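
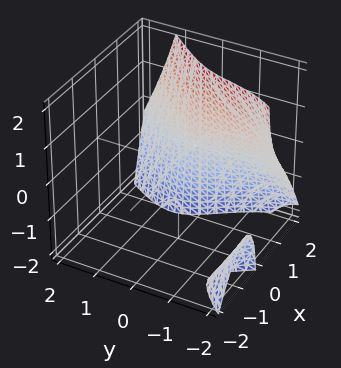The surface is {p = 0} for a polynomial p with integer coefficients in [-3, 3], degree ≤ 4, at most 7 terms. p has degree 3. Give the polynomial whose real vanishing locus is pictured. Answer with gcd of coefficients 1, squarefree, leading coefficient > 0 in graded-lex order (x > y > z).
The picture has 2 separate pieces.
Degree: the shape is more complex than any degree-2 surface, so deg p = 3.
Against the integer gridlines: it misses every integer gridline on the z-axis; the surface avoids every integer y-axis point in the box.
Fitting integer coefficients to these (and the overall shape) gives p.

2*x^3 - 2*x*y*z - y^3 - 2*y^2 - 3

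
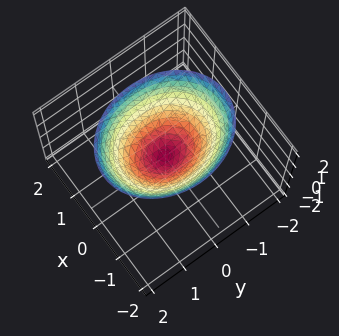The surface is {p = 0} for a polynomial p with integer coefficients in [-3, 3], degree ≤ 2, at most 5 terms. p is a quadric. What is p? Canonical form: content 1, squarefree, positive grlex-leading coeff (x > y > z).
First, the degree is 2 — a paraboloid; a quadric.
Next, symmetries: the y ↦ −y reflection is a symmetry, so y appears only in even powers; the x ↦ −x reflection is a symmetry, so x appears only in even powers.
Then, observable constraints: one x-axis crossing is at x = 0; it crosses the z-axis at the gridline z = 0; it crosses the y-axis at the gridline y = 0.
Finally, these observations pin down the coefficients.

3*x^2 + 2*y^2 - 3*z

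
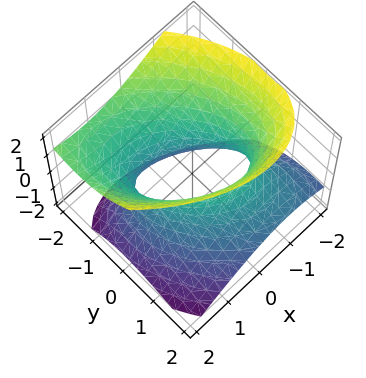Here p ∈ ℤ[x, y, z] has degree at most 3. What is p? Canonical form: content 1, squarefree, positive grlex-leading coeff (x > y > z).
1. The degree is 2 — a generic line meets the surface in up to 2 points.
2. Observable constraints: it misses every integer gridline on the z-axis; among the integer gridlines, it crosses the y-axis at y ∈ {-1, 1}.
3. Matching integer coefficients to the picture gives p. Check: (1, 0, 0) on the x-axis lies on the surface, and p(1, 0, 0) = 0. ✓

x^2 + x*y + y^2 + y*z - z^2 - 1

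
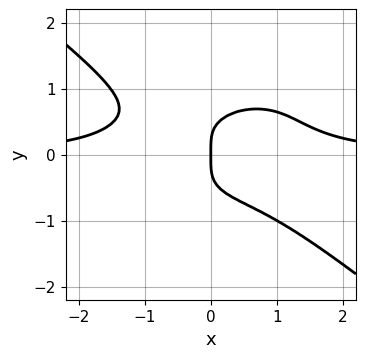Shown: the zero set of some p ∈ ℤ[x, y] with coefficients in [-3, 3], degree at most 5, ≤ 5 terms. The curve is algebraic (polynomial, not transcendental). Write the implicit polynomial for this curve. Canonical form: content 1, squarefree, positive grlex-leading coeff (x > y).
x^3*y + 2*y^4 - x

First, the degree is 4 — no degree-3 curve has this shape.
Next, from the axis intercepts and sections: it crosses the x-axis at the gridline x = 0; it meets the y-axis at y = 0 (among the integer gridlines).
Finally, these observations pin down the coefficients.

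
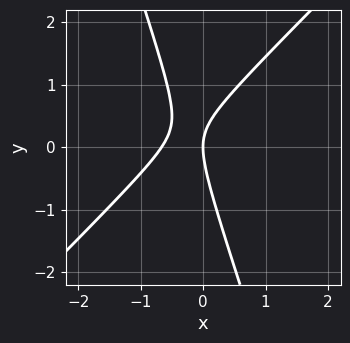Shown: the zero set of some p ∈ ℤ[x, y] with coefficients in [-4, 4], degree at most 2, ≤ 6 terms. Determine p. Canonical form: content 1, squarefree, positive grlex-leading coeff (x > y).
(a) deg p = 2. A generic line meets the curve in up to 2 points.
(b) Checking where it meets the axes: one y-axis crossing is at y = 0; it crosses the x-axis at the gridline x = 0.
(c) Assembling these constraints gives the stated polynomial.

3*x^2 - 2*x*y - y^2 + 2*x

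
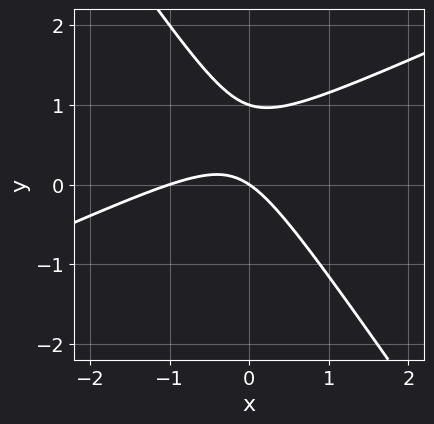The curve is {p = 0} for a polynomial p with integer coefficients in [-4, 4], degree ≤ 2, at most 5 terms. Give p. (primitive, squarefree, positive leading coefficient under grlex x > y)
2*x^2 - 3*x*y - 3*y^2 + 2*x + 3*y

The degree is 2 — no degree-1 curve has this shape.
Reading off the gridlines: the x-axis gridline crossings are at x ∈ {-1, 0}; the y-axis gridline crossings are at y ∈ {0, 1}.
Together with the visible shape, these determine p as stated.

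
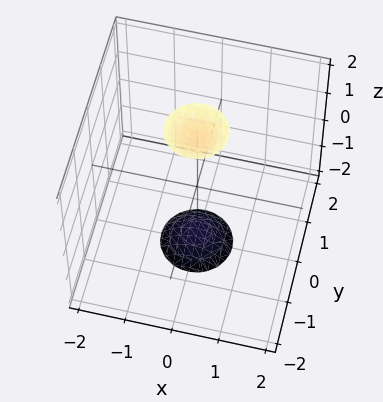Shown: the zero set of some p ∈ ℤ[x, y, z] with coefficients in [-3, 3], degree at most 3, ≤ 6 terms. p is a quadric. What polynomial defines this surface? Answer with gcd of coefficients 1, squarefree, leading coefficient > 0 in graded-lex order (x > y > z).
First, there are 2 components. They look like related sheets of one shape, so recover p as a whole.
Next, degree: two sheets facing apart; a quadric, so deg p = 2.
Next, symmetry: every cross-section ⟂ z is a circle, so x, y appear only via x² + y²; the z ↦ −z reflection is a symmetry, so z appears only in even powers.
Next, against the integer gridlines: no x-intercept at any integer in the box; no y-intercept at any integer in the box; a circular section at z = 2 has radius between 0 and 1.
Finally, solving for integer coefficients yields p as stated.

3*x^2 + 3*y^2 - z^2 + 3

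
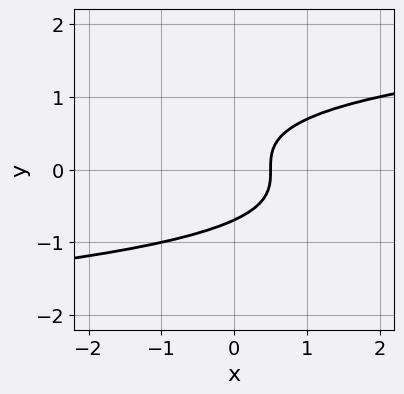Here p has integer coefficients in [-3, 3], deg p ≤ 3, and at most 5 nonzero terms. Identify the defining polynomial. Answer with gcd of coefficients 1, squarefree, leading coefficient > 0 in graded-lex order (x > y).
(a) The degree is 3 — no degree-2 curve has this shape.
(b) The integer polynomial consistent with all of this is the stated p.

3*y^3 - 2*x + 1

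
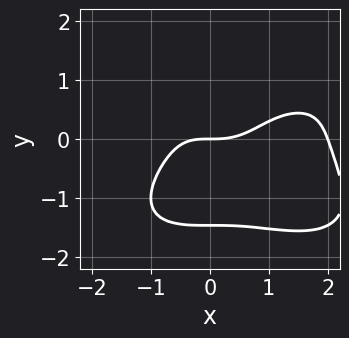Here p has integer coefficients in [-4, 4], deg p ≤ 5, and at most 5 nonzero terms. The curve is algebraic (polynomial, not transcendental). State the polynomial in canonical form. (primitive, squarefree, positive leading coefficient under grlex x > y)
x^4 + 3*y^4 - 2*x^3 + 3*y^3 + 3*y

1. Degree: the shape is more complex than any degree-3 curve, so deg p = 4.
2. From the visible intercepts: it meets the y-axis at y = 0 (among the integer gridlines); among the integer gridlines, it crosses the x-axis at x ∈ {0, 2}.
3. These observations pin down the coefficients.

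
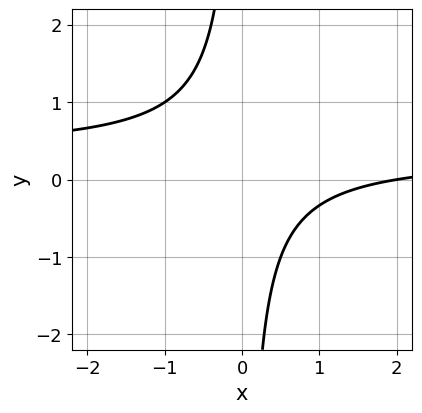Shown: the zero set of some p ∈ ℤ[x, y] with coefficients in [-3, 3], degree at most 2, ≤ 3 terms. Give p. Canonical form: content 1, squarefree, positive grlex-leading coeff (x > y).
(a) The degree is 2 — no degree-1 curve has this shape.
(b) Against the integer gridlines: no y-intercept at any integer in the box; it crosses the x-axis at the gridline x = 2.
(c) Assembling these constraints gives the stated polynomial.

3*x*y - x + 2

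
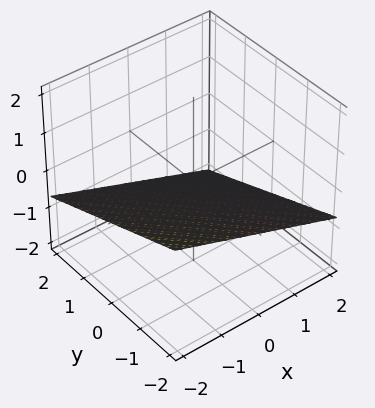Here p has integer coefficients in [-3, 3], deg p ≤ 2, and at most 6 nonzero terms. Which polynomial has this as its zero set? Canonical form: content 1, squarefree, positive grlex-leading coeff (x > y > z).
First, the degree is 1 — the surface is flat (a plane).
Then, checking where it meets the axes: it crosses the y-axis at the gridline y = -2; it crosses the x-axis at the gridline x = -2.
Finally, fitting integer coefficients to these (and the overall shape) gives p.

x + y + 3*z + 2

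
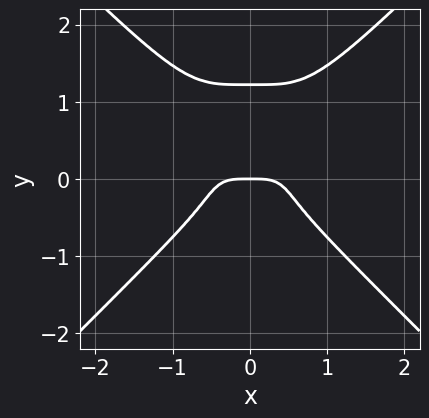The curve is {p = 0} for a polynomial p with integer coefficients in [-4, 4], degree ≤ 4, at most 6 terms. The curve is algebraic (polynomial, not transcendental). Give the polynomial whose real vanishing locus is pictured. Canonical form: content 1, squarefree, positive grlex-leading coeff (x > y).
3*x^4 - 3*y^4 + 3*y^3 + y

(a) deg p = 4. A generic line meets the curve in up to 4 points.
(b) Symmetries: it's symmetric under x → −x, forcing even powers of x.
(c) From the visible intercepts: it meets the x-axis at x = 0 (among the integer gridlines); it meets the y-axis at y = 0 (among the integer gridlines).
(d) These observations pin down the coefficients.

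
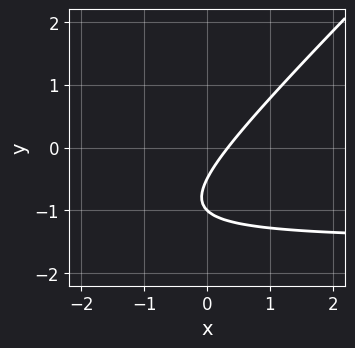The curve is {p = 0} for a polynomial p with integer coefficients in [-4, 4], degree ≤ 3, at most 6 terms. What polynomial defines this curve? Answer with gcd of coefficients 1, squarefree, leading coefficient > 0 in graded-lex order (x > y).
First, deg p = 2.
Next, observable constraints: one y-axis crossing is at y = -1.
Finally, the integer polynomial consistent with all of this is the stated p.

2*x*y - 2*y^2 + 3*x - 3*y - 1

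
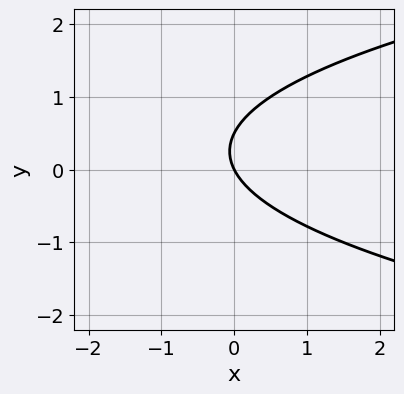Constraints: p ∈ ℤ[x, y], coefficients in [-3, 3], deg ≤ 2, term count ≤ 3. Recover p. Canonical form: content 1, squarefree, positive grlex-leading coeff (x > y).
deg p = 2. No degree-1 curve has this shape.
From the visible intercepts: it crosses the y-axis at the gridline y = 0; one x-axis crossing is at x = 0.
Together with the visible shape, these determine p as stated.

2*y^2 - 2*x - y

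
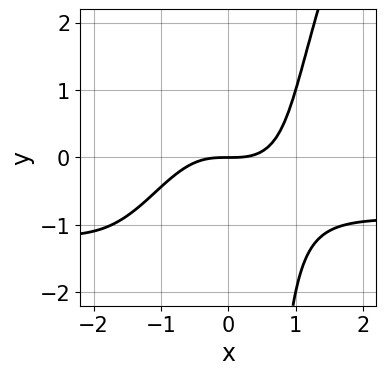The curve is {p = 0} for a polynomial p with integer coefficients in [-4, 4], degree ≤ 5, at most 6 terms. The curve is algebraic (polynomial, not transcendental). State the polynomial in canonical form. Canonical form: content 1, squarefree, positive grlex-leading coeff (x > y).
2*x^3*y - x^2*y^2 + 2*x^3 - 3*y

Degree: a generic line meets the curve in up to 4 points, so deg p = 4.
From the visible intercepts: one y-axis crossing is at y = 0; it meets the x-axis at x = 0 (among the integer gridlines).
The integer polynomial consistent with all of this is the stated p.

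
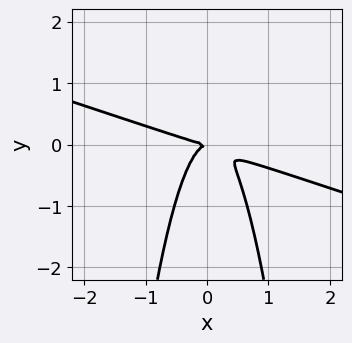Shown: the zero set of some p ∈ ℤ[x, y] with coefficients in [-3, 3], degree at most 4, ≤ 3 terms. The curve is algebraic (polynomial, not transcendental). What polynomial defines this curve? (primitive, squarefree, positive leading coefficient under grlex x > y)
The degree is 3 — a generic line meets the curve in up to 3 points.
Reading off the gridlines: one x-axis crossing is at x = 0; one y-axis crossing is at y = 0.
These observations pin down the coefficients.

x^3 + 3*x^2*y + y^2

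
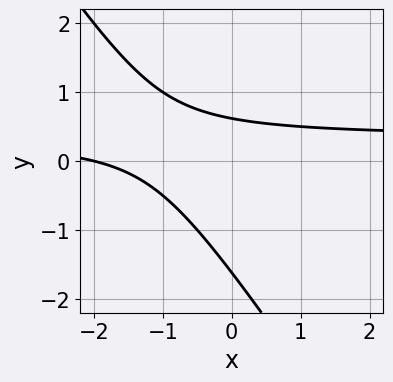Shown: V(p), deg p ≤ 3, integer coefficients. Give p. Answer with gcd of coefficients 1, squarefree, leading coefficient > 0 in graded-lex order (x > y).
3*x*y + 2*y^2 - x + 2*y - 2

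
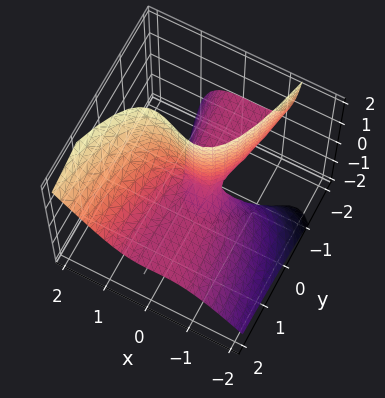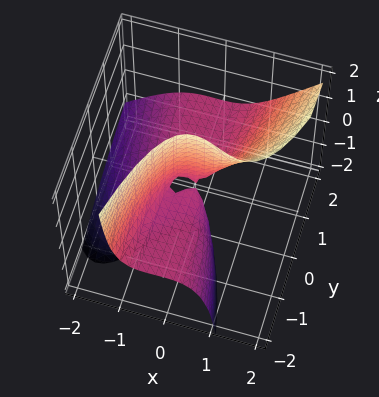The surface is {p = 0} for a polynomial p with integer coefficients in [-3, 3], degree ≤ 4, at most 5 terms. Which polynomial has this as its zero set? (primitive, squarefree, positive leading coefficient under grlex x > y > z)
(a) Degree: a generic line meets the surface in up to 3 points, so deg p = 3.
(b) Checking where it meets the axes: the visible z-axis segment lies entirely on the surface; every point of the y-axis in the box is on the surface.
(c) Together with the visible shape, these determine p as stated.

2*x^3 - 2*x^2*z + x^2 - 2*y*z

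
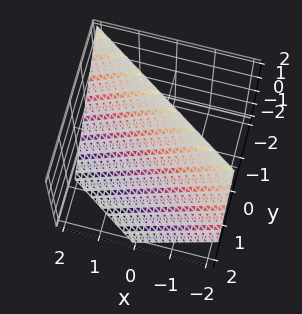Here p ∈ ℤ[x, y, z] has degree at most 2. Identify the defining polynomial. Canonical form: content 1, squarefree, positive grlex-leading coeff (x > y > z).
2*x + 3*y + 2*z - 2

First, deg p = 1. Every cross-section is a straight line — this is a plane.
Next, from the visible intercepts: it meets the x-axis at x = 1 (among the integer gridlines); one z-axis crossing is at z = 1.
Finally, together with the visible shape, these determine p as stated.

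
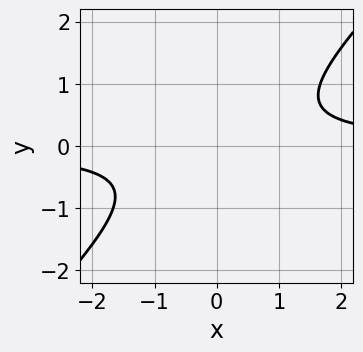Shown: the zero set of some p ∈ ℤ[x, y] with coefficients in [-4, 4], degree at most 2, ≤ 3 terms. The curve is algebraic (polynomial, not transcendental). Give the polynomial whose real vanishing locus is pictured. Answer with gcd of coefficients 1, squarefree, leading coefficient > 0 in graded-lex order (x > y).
3*x*y - 3*y^2 - 2

deg p = 2. The shape is more complex than any degree-1 curve.
Against the integer gridlines: no x-intercept at any integer in the box; the curve avoids every integer y-axis point in the box.
Assembling these constraints gives the stated polynomial.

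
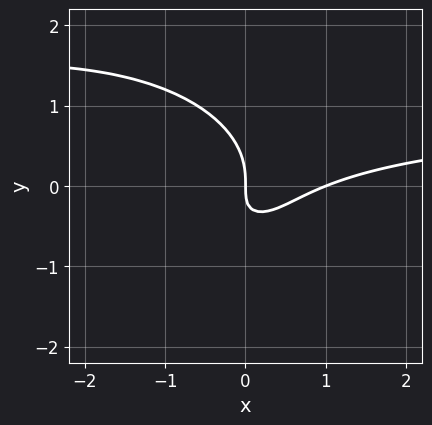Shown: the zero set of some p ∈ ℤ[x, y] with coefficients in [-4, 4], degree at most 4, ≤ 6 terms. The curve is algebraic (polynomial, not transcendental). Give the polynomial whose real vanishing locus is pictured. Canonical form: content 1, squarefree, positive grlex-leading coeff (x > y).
(a) Degree: no degree-2 curve has this shape, so deg p = 3.
(b) From the axis intercepts and sections: it meets the y-axis at y = 0 (among the integer gridlines); the x-axis gridline crossings are at x ∈ {0, 1}.
(c) Solving for integer coefficients yields p as stated.

2*x^2*y + 3*y^3 - 2*x^2 + 3*x*y + 2*x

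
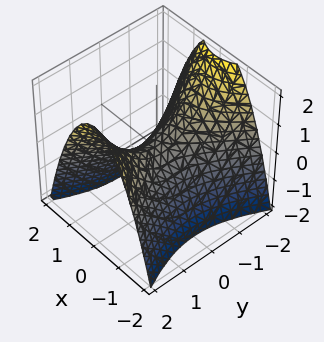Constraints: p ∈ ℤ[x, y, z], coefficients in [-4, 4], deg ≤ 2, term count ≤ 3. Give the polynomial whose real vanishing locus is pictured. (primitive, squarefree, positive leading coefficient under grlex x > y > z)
1. Degree: a saddle surface; a quadric, so deg p = 2.
2. Symmetries: the y ↦ −y reflection is a symmetry, so y appears only in even powers; the x ↦ −x reflection is a symmetry, so x appears only in even powers.
3. Against the integer gridlines: it crosses the z-axis at the gridline z = 0; it crosses the x-axis at the gridline x = 0; it crosses the y-axis at the gridline y = 0.
4. Solving for integer coefficients yields p as stated.

2*x^2 - y^2 + 2*z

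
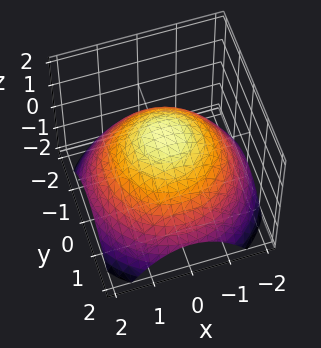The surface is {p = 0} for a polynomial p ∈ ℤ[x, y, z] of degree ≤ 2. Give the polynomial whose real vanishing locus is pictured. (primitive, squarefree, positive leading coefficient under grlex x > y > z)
x^2 + y^2 + 2*z - 2

First, the degree is 2 — a generic line meets the surface in up to 2 points.
Next, symmetry: the surface is invariant under rotation about z: p = q(x² + y², z).
Then, checking where it meets the axes: it crosses the z-axis at the gridline z = 1; a circular section at z = 0 has radius between 1 and 2.
Finally, assembling these constraints gives the stated polynomial.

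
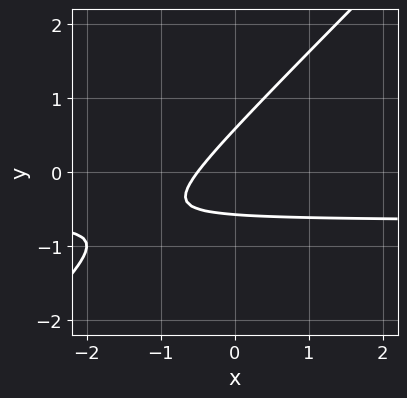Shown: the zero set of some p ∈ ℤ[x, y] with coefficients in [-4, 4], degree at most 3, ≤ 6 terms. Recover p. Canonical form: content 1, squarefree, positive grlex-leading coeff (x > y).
3*x*y - 3*y^2 + 2*x + 1

First, the degree is 2 — the shape is more complex than any degree-1 curve.
Finally, putting this together gives p.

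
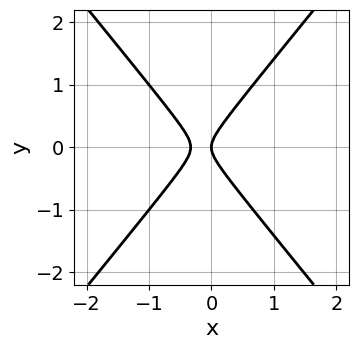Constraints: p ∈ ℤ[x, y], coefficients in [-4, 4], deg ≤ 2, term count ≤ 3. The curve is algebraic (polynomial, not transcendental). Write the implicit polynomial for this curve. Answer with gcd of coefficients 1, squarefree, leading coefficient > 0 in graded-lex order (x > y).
1. Degree: a generic line meets the curve in up to 2 points, so deg p = 2.
2. Symmetries: the y ↦ −y reflection is a symmetry, so y appears only in even powers.
3. Checking where it meets the axes: it crosses the x-axis at the gridline x = 0; one y-axis crossing is at y = 0.
4. Putting this together gives p.

3*x^2 - 2*y^2 + x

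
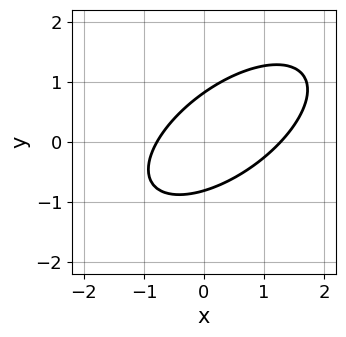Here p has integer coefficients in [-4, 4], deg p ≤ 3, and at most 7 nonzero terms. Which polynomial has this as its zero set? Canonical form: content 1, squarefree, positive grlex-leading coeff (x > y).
2*x^2 - 3*x*y + 3*y^2 - x - 2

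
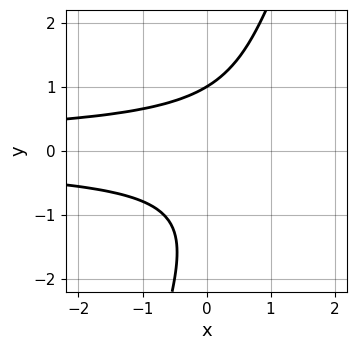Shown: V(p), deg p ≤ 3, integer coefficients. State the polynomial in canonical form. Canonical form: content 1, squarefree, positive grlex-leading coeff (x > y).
First, deg p = 3. A generic line meets the curve in up to 3 points.
Then, checking where it meets the axes: it misses every integer gridline on the x-axis; it crosses the y-axis at the gridline y = 1.
Finally, matching integer coefficients to the picture gives p.

3*x*y^2 - y^3 - y^2 + 2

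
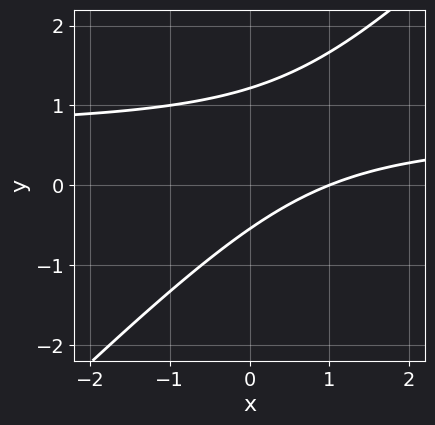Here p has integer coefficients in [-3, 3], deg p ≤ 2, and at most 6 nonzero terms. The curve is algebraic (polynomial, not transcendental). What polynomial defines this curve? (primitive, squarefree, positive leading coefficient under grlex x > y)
(a) Degree: the shape is more complex than any degree-1 curve, so deg p = 2.
(b) Against the integer gridlines: it meets the x-axis at x = 1 (among the integer gridlines).
(c) Matching integer coefficients to the picture gives p.

3*x*y - 3*y^2 - 2*x + 2*y + 2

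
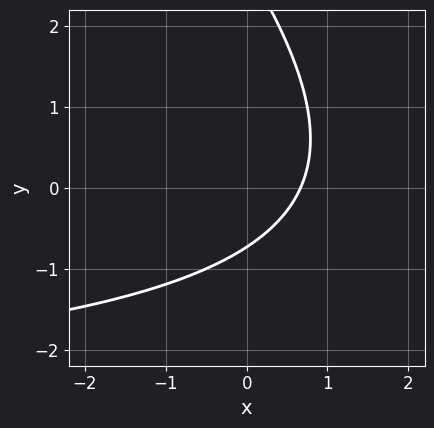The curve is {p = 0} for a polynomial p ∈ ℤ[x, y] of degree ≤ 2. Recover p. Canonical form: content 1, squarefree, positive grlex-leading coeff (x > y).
x*y + y^2 + 3*x - 2*y - 2

(a) Degree: the shape is more complex than any degree-1 curve, so deg p = 2.
(b) Solving for integer coefficients yields p as stated.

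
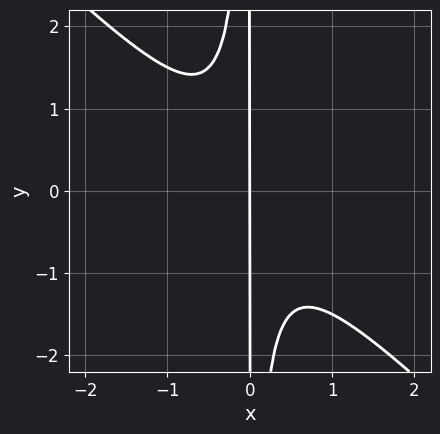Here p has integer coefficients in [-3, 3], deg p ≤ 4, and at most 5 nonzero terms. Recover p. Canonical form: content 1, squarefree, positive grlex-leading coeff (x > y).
deg p = 3. A generic line meets the curve in up to 3 points.
Against the integer gridlines: every point of the y-axis in the box is on the curve; it meets the x-axis at x = 0 (among the integer gridlines).
These observations pin down the coefficients.

2*x^3 + 2*x^2*y + x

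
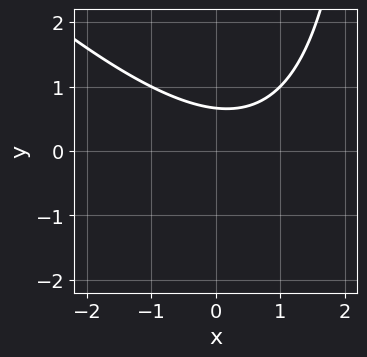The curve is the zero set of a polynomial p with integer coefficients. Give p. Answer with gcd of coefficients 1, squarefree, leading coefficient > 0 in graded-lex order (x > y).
First, the degree is 2 — the shape is more complex than any degree-1 curve.
Next, from the axis intercepts and sections: it misses every integer gridline on the x-axis.
Finally, solving for integer coefficients yields p as stated.

x^2 + x*y - x - 3*y + 2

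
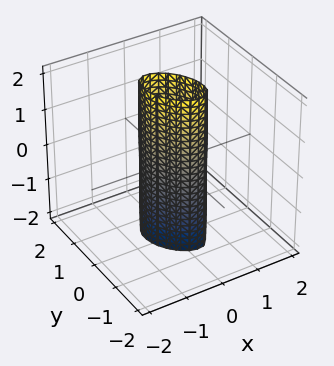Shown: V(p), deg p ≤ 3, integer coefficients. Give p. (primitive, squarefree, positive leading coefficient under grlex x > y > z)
3*x^2 + 2*x*y + 2*y^2 - 1

(a) deg p = 2. A generic line meets the surface in up to 2 points.
(b) Checking where it meets the axes: it misses every integer gridline on the z-axis.
(c) Assembling these constraints gives the stated polynomial.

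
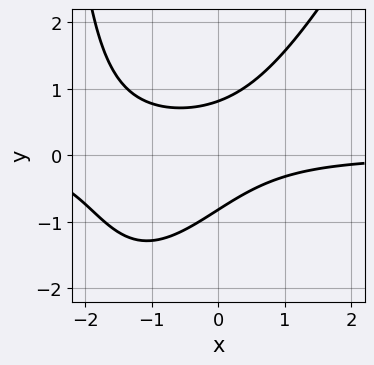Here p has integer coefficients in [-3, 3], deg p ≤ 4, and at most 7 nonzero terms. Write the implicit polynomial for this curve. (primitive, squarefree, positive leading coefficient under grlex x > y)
2*x^2*y - x*y^2 + 3*x*y - 3*y^2 + 2

1. The degree is 3 — no degree-2 curve has this shape.
2. From the visible intercepts: the curve avoids every integer x-axis point in the box.
3. Matching integer coefficients to the picture gives p.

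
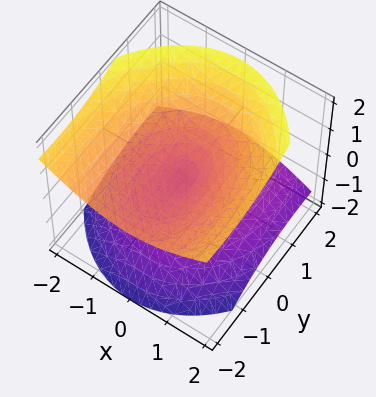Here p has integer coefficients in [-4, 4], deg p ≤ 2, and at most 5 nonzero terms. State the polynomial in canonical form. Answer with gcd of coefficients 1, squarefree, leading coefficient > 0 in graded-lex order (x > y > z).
2*x^2 + y^2 + 2*y*z - 3*z^2

1. There are 2 components.
2. Degree: no degree-1 surface has this shape, so deg p = 2.
3. Reading off the gridlines: one z-axis crossing is at z = 0; it meets the y-axis at y = 0 (among the integer gridlines); it crosses the x-axis at the gridline x = 0.
4. Assembling these constraints gives the stated polynomial.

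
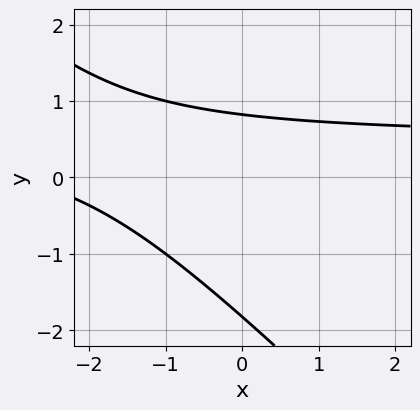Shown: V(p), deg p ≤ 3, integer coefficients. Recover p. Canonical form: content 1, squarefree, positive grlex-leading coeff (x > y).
2*x*y + 2*y^2 - x + 2*y - 3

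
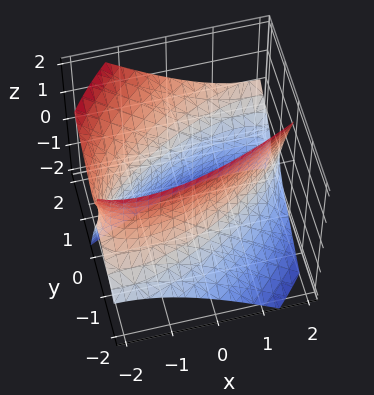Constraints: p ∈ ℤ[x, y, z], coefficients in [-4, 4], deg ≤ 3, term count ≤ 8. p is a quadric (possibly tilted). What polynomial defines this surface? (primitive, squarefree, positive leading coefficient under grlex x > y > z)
The degree is 2 — the shape is more complex than any degree-1 surface.
Reading off the gridlines: it misses every integer gridline on the z-axis.
Matching integer coefficients to the picture gives p.

x^2 - 2*x*y + 2*y^2 - 2*y*z - z^2 - 3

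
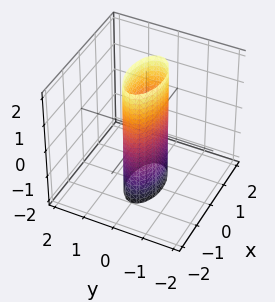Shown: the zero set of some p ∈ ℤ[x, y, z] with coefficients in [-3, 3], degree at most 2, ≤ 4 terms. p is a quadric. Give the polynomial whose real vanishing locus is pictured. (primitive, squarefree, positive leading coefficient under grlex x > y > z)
x^2 + 3*y^2 - 1

(a) The degree is 2 — a cylinder; a quadric.
(b) Symmetries: the y ↦ −y reflection is a symmetry, so y appears only in even powers; it's symmetric under z → −z, forcing even powers of z; the x ↦ −x reflection is a symmetry, so x appears only in even powers.
(c) From the visible intercepts: the surface avoids every integer z-axis point in the box; the x-axis gridline crossings are at x ∈ {-1, 1}.
(d) Solving for integer coefficients yields p as stated.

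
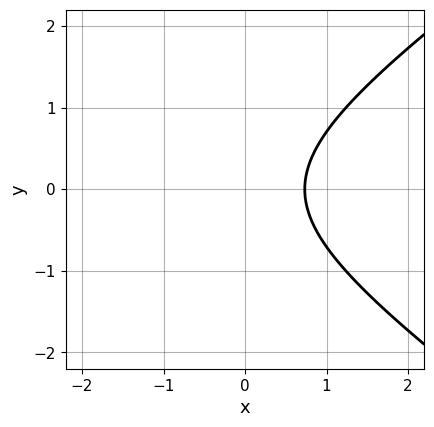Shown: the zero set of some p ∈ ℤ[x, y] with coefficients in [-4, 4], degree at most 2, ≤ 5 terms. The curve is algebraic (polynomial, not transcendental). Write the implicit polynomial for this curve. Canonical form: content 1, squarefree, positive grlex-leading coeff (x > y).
x^2 - 2*y^2 + 2*x - 2

Degree: a generic line meets the curve in up to 2 points, so deg p = 2.
Symmetries: mirror symmetry y ↦ −y ⇒ only even powers of y.
Observable constraints: no y-intercept at any integer in the box.
Matching integer coefficients to the picture gives p.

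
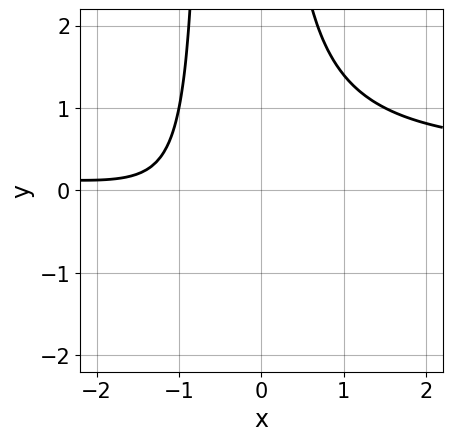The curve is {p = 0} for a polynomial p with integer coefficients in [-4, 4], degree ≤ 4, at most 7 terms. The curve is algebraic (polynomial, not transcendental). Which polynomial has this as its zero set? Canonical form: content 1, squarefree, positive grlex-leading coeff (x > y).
3*x^2*y - x^2 + 2*x*y - 3*x - 3

(a) deg p = 3. A generic line meets the curve in up to 3 points.
(b) From the axis intercepts and sections: no y-intercept at any integer in the box; it misses every integer gridline on the x-axis.
(c) Putting this together gives p.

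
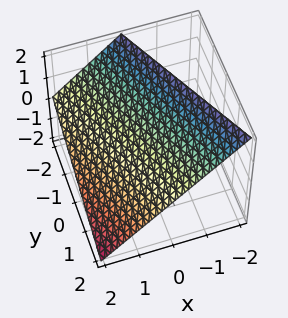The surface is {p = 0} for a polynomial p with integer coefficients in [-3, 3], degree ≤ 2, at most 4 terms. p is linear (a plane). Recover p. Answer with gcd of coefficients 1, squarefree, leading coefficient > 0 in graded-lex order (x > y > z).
2*x + y + 2*z - 2

(a) The degree is 1 — every cross-section is a straight line — this is a plane.
(b) Checking where it meets the axes: it crosses the z-axis at the gridline z = 1; it crosses the y-axis at the gridline y = 2; it crosses the x-axis at the gridline x = 1.
(c) Fitting integer coefficients to these (and the overall shape) gives p.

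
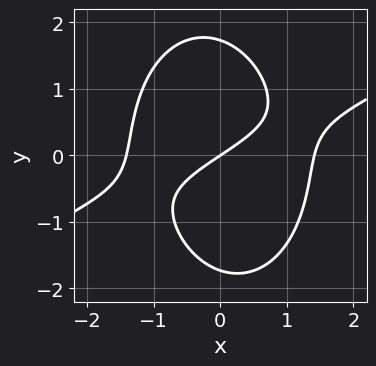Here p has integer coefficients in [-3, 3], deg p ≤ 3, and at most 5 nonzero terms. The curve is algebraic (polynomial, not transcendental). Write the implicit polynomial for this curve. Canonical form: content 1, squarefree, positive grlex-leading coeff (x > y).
1. Degree: the shape is more complex than any degree-2 curve, so deg p = 3.
2. Observable constraints: one x-axis crossing is at x = 0; it crosses the y-axis at the gridline y = 0.
3. Solving for integer coefficients yields p as stated.

x^3 - 2*x^2*y - y^3 - 2*x + 3*y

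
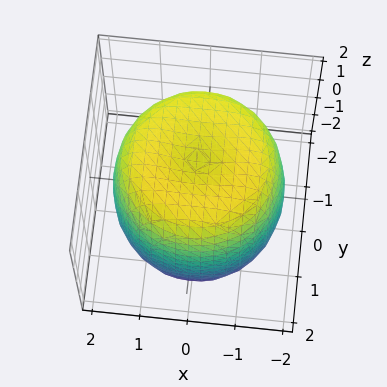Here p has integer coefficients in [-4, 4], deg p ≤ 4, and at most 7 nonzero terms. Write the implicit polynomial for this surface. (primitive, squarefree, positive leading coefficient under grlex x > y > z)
The degree is 4 — no degree-3 surface has this shape.
Symmetries: rotational symmetry about the z-axis ⇒ p depends on x, y only through x² + y².
From the visible intercepts: a circular section at z = 1 has radius between 1 and 2.
Assembling these constraints gives the stated polynomial.

x^4 + 2*x^2*y^2 + y^4 - 2*x^2 - 2*y^2 + z^2 - 3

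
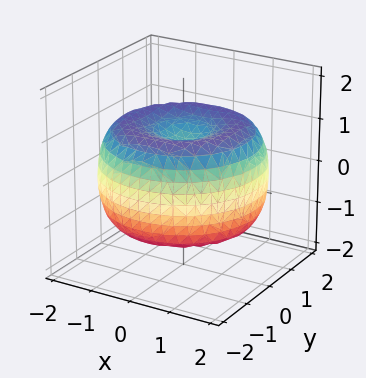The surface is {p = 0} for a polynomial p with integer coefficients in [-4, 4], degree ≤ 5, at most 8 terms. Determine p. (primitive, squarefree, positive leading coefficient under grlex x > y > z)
x^4 + 2*x^2*y^2 + y^4 - 3*x^2 - 3*y^2 + 3*z^2 - 2

(a) The degree is 4 — a generic line meets the surface in up to 4 points.
(b) Symmetry: the z-axis is an axis of rotation, so x and y enter only as x² + y².
(c) From the axis intercepts and sections: a circular section at z = -1 has radius between 0 and 1.
(d) Assembling these constraints gives the stated polynomial.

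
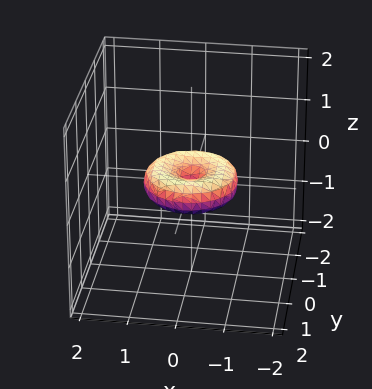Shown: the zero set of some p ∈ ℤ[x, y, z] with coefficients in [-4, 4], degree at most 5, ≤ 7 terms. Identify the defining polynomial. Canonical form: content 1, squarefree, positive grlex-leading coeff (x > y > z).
deg p = 4.
Symmetries: every cross-section ⟂ z is a circle, so x, y appear only via x² + y².
Checking where it meets the axes: among the integer gridlines, it crosses the y-axis at y ∈ {-1, 0, 1}; one z-axis crossing is at z = 0; among the integer gridlines, it crosses the x-axis at x ∈ {-1, 0, 1}.
Putting this together gives p.

x^4 + 2*x^2*y^2 + y^4 - x^2 - y^2 + 2*z^2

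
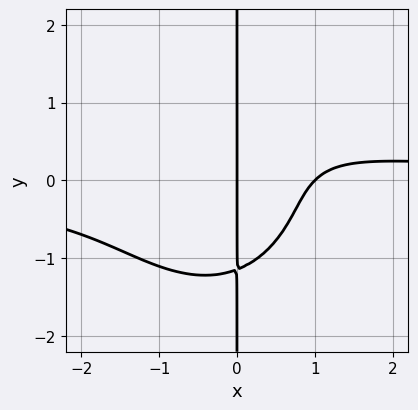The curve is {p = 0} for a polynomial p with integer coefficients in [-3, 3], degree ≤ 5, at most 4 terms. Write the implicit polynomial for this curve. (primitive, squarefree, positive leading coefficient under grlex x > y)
1. The degree is 4 — no degree-3 curve has this shape.
2. From the axis intercepts and sections: the x-axis gridline crossings are at x ∈ {0, 1}; the visible y-axis segment lies entirely on the curve.
3. Matching integer coefficients to the picture gives p.

3*x^3*y + 2*x*y^3 - 3*x^2 + 3*x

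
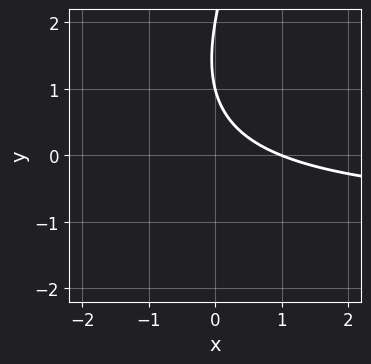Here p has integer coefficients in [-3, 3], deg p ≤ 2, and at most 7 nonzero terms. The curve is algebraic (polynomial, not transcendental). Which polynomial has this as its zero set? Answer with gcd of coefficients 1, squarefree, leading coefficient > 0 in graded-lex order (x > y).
2*x*y - y^2 + 2*x + 3*y - 2

1. deg p = 2. No degree-1 curve has this shape.
2. From the visible intercepts: among the integer gridlines, it crosses the y-axis at y ∈ {1, 2}; it crosses the x-axis at the gridline x = 1.
3. Solving for integer coefficients yields p as stated.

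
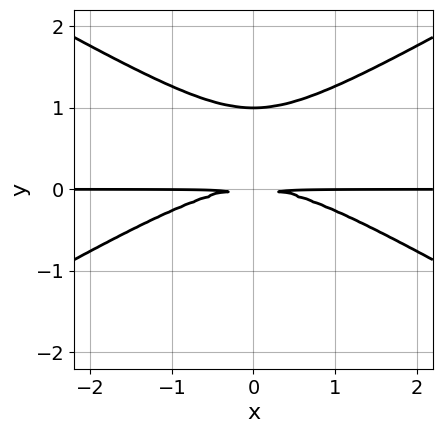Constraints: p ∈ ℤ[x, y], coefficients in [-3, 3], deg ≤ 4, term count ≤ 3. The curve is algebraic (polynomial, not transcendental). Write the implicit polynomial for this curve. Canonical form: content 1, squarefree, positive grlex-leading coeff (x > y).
First, deg p = 3. The shape is more complex than any degree-2 curve.
Then, symmetries: the x ↦ −x reflection is a symmetry, so x appears only in even powers.
Next, observable constraints: one y-axis crossing is at y = 1; the visible x-axis segment lies entirely on the curve.
Finally, assembling these constraints gives the stated polynomial.

x^2*y - 3*y^3 + 3*y^2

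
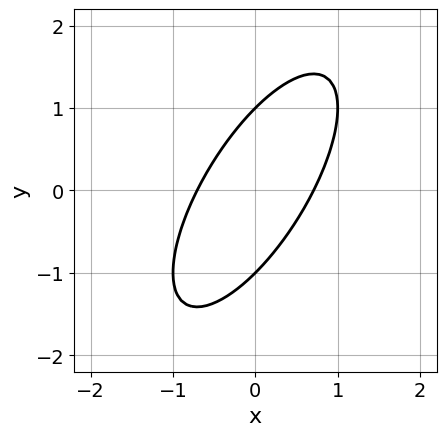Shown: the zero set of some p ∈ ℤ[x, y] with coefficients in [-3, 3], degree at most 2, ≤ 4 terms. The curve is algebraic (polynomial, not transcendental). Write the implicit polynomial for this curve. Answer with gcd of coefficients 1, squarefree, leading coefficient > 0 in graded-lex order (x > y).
2*x^2 - 2*x*y + y^2 - 1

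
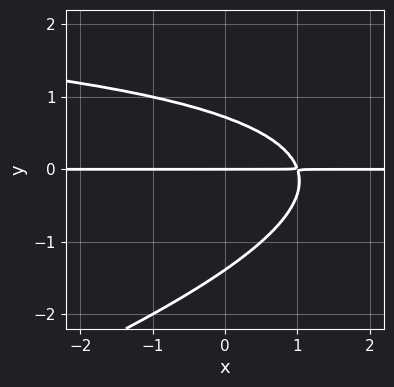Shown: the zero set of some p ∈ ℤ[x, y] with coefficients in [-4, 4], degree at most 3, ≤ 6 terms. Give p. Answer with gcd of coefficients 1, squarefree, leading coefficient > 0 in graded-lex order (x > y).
(a) deg p = 3. No degree-2 curve has this shape.
(b) Against the integer gridlines: it crosses the y-axis at the gridline y = 0; the visible x-axis segment lies entirely on the curve.
(c) Solving for integer coefficients yields p as stated.

x*y^2 - 3*y^3 - 3*x*y - 2*y^2 + 3*y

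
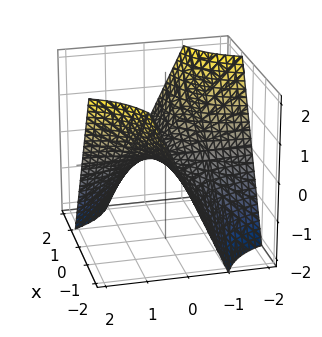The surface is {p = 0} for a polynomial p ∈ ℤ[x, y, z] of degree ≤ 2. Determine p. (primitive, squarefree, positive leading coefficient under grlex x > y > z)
The degree is 2 — a saddle surface; a quadric.
Against the integer gridlines: the visible y-axis segment lies entirely on the surface; every point of the x-axis in the box is on the surface; it crosses the z-axis at the gridline z = 0.
Solving for integer coefficients yields p as stated.

x*y + z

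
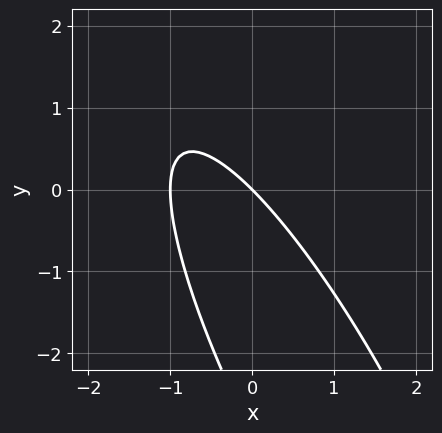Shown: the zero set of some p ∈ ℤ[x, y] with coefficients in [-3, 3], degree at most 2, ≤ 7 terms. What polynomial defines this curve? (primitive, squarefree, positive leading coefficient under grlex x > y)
deg p = 2. No degree-1 curve has this shape.
From the visible intercepts: the x-axis gridline crossings are at x ∈ {-1, 0}; one y-axis crossing is at y = 0.
The integer polynomial consistent with all of this is the stated p.

3*x^2 + 3*x*y + y^2 + 3*x + 3*y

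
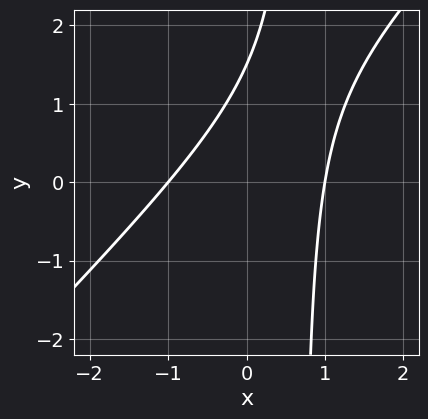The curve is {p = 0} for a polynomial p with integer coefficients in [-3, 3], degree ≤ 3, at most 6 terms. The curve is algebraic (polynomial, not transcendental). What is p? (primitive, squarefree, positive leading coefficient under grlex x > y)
3*x^2 - 3*x*y + 2*y - 3

(a) deg p = 2. A generic line meets the curve in up to 2 points.
(b) Observable constraints: among the integer gridlines, it crosses the x-axis at x ∈ {-1, 1}.
(c) Assembling these constraints gives the stated polynomial.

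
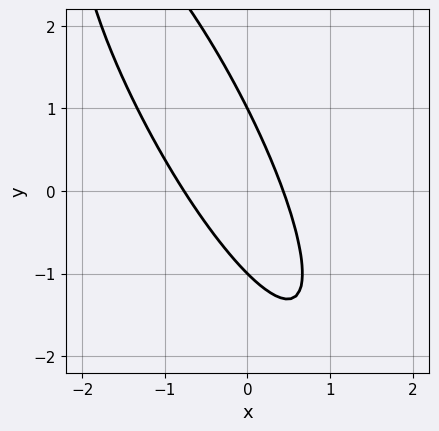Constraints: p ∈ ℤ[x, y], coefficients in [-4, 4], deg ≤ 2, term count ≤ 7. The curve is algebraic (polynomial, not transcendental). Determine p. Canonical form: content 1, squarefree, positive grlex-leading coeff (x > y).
Degree: no degree-1 curve has this shape, so deg p = 2.
Against the integer gridlines: among the integer gridlines, it crosses the y-axis at y ∈ {-1, 1}.
Assembling these constraints gives the stated polynomial.

3*x^2 + 3*x*y + y^2 + x - 1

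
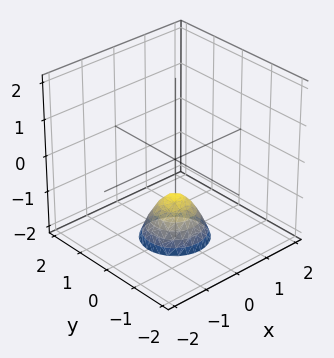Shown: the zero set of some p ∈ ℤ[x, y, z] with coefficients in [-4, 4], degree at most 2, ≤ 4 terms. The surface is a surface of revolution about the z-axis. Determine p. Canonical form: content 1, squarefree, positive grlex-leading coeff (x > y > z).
3*x^2 + 3*y^2 + 2*z + 2

First, degree: the shape is more complex than any degree-1 surface, so deg p = 2.
Then, symmetries: the surface is invariant under rotation about z: p = q(x² + y², z).
Next, from the axis intercepts and sections: the surface avoids every integer y-axis point in the box; one z-axis crossing is at z = -1.
Finally, matching integer coefficients to the picture gives p.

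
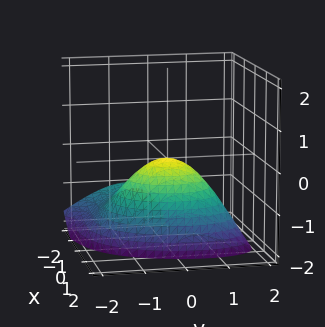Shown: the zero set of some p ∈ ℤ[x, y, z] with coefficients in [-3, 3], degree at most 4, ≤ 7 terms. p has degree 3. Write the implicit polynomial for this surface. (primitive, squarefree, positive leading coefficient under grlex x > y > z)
First, deg p = 3. A generic line meets the surface in up to 3 points.
Next, reading off the gridlines: one x-axis crossing is at x = 0; one y-axis crossing is at y = 0.
Finally, putting this together gives p.

x^3 + x*y*z + 3*x^2 + 2*y^2 + 3*z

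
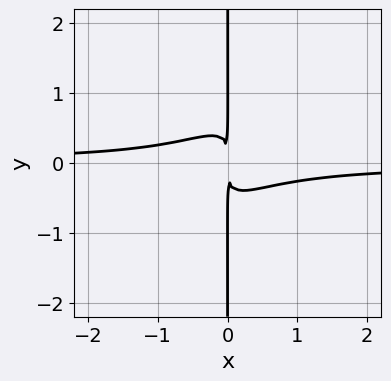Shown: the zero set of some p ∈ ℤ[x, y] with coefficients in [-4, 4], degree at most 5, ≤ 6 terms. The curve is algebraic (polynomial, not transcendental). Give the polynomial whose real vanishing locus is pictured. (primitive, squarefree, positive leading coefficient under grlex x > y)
3*x^3*y - 3*x^2*y^2 + x*y^3 + x^2

(a) deg p = 4.
(b) From the visible intercepts: the visible y-axis segment lies entirely on the curve.
(c) Matching integer coefficients to the picture gives p.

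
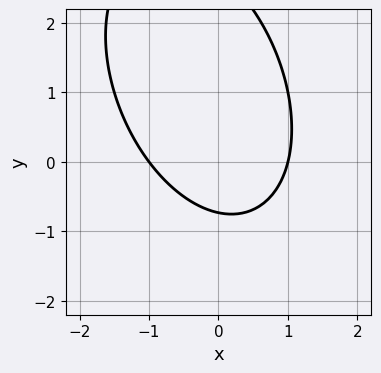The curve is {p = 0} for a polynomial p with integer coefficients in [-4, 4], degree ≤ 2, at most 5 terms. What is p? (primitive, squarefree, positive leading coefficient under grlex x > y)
First, deg p = 2. The shape is more complex than any degree-1 curve.
Then, reading off the gridlines: among the integer gridlines, it crosses the x-axis at x ∈ {-1, 1}.
Finally, together with the visible shape, these determine p as stated.

2*x^2 + x*y + y^2 - 2*y - 2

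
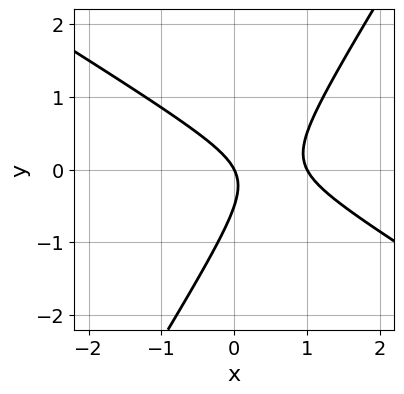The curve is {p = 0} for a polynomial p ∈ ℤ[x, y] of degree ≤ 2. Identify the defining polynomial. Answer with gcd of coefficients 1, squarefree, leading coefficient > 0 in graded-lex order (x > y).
2*x^2 + 2*x*y - 2*y^2 - 2*x - y

First, deg p = 2.
Then, observable constraints: it meets the y-axis at y = 0 (among the integer gridlines); the x-axis gridline crossings are at x ∈ {0, 1}.
Finally, fitting integer coefficients to these (and the overall shape) gives p.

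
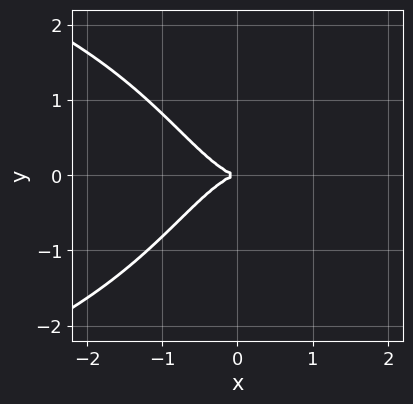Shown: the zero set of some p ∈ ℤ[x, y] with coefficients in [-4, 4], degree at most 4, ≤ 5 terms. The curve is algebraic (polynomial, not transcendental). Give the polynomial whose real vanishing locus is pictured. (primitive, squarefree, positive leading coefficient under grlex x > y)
x^2*y^2 + 2*x^3 + 2*y^2

First, the degree is 4 — a generic line meets the curve in up to 4 points.
Next, symmetries: the y ↦ −y reflection is a symmetry, so y appears only in even powers.
Then, from the axis intercepts and sections: it crosses the x-axis at the gridline x = 0; it meets the y-axis at y = 0 (among the integer gridlines).
Finally, putting this together gives p.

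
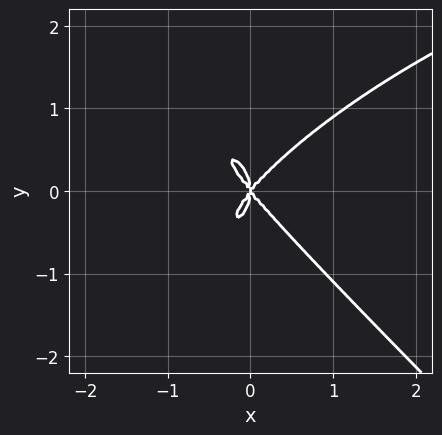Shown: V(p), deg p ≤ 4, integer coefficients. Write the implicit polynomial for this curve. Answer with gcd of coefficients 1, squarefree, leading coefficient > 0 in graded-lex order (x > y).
x^3*y - x^2*y^2 + 2*y^4 - 3*x^3 + 2*x*y^2

Degree: no degree-3 curve has this shape, so deg p = 4.
Reading off the gridlines: one x-axis crossing is at x = 0; it meets the y-axis at y = 0 (among the integer gridlines).
Matching integer coefficients to the picture gives p.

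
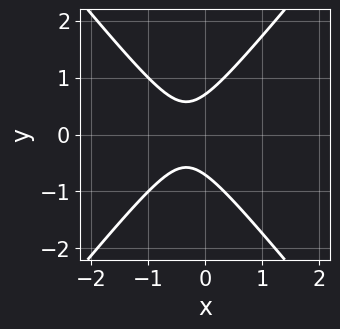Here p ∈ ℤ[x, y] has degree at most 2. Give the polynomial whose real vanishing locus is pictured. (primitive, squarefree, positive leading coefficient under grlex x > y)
(a) Degree: the shape is more complex than any degree-1 curve, so deg p = 2.
(b) Symmetries: mirror symmetry y ↦ −y ⇒ only even powers of y.
(c) Observable constraints: the curve avoids every integer x-axis point in the box.
(d) Putting this together gives p.

3*x^2 - 2*y^2 + 2*x + 1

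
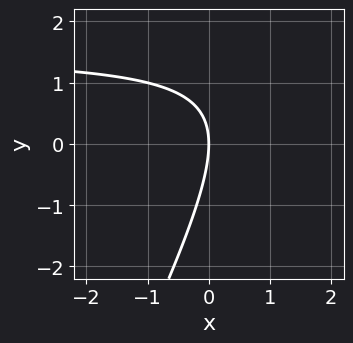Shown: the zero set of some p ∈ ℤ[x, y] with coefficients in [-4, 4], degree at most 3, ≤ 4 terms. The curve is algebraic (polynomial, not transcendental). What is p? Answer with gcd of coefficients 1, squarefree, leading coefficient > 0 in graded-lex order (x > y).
2*x*y - y^2 - 3*x

First, deg p = 2. The shape is more complex than any degree-1 curve.
Then, checking where it meets the axes: one y-axis crossing is at y = 0; it crosses the x-axis at the gridline x = 0.
Finally, assembling these constraints gives the stated polynomial.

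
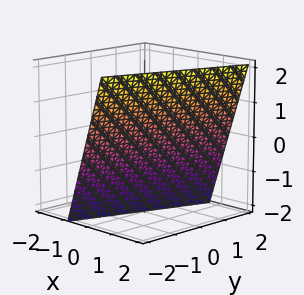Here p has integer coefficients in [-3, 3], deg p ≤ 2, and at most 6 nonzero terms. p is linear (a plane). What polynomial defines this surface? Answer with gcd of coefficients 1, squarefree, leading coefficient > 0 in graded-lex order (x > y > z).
1. deg p = 1. Every cross-section is a straight line — this is a plane.
2. Checking where it meets the axes: it meets the y-axis at y = -2 (among the integer gridlines); it crosses the z-axis at the gridline z = -2.
3. Putting this together gives p.

3*x - y - z - 2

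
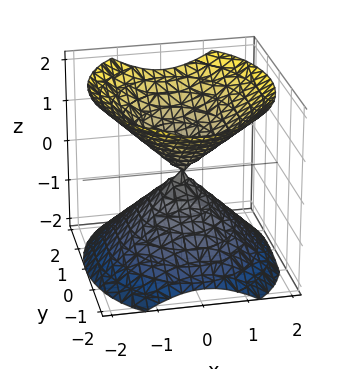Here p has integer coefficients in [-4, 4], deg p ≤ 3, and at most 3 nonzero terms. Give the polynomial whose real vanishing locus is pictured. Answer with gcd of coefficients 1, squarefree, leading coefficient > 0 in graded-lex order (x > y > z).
I count 2 distinct pieces.
deg p = 2.
Symmetries: mirror symmetry z ↦ −z ⇒ only even powers of z; mirror symmetry y ↦ −y ⇒ only even powers of y; mirror symmetry x ↦ −x ⇒ only even powers of x.
Checking where it meets the axes: one z-axis crossing is at z = 0; one x-axis crossing is at x = 0; it meets the y-axis at y = 0 (among the integer gridlines).
Together with the visible shape, these determine p as stated.

3*x^2 + 2*y^2 - 3*z^2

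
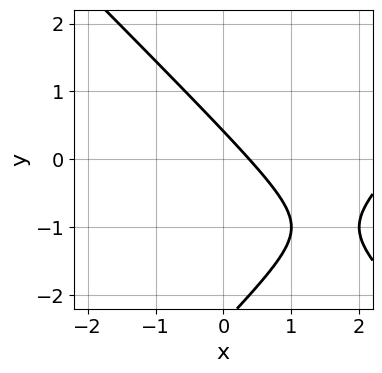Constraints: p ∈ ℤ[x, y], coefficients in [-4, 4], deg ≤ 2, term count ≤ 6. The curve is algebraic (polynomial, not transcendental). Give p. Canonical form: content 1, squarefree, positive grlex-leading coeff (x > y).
x^2 - y^2 - 3*x - 2*y + 1

1. Degree: the shape is more complex than any degree-1 curve, so deg p = 2.
2. Matching integer coefficients to the picture gives p.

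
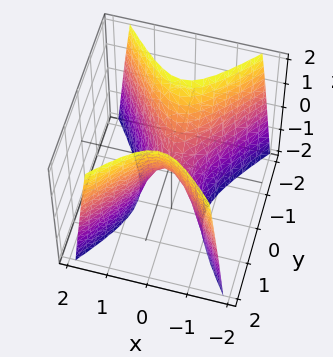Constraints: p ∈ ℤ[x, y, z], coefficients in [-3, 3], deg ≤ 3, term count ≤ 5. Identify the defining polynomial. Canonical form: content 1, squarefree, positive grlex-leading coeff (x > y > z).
First, deg p = 2.
Then, symmetries: it's symmetric under x → −x, forcing even powers of x; mirror symmetry y ↦ −y ⇒ only even powers of y.
Then, checking where it meets the axes: one z-axis crossing is at z = 0; it crosses the x-axis at the gridline x = 0.
Finally, putting this together gives p.

3*x^2 - 2*y^2 + z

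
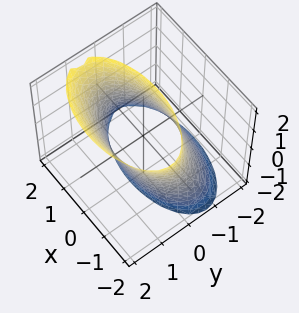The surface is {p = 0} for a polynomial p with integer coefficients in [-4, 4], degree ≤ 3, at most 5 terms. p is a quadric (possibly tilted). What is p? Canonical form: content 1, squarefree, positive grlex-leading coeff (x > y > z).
x^2 + 3*y^2 - 2*y*z - 3

(a) Degree: a generic line meets the surface in up to 2 points, so deg p = 2.
(b) Checking where it meets the axes: it misses every integer gridline on the z-axis; among the integer gridlines, it crosses the y-axis at y ∈ {-1, 1}.
(c) Assembling these constraints gives the stated polynomial.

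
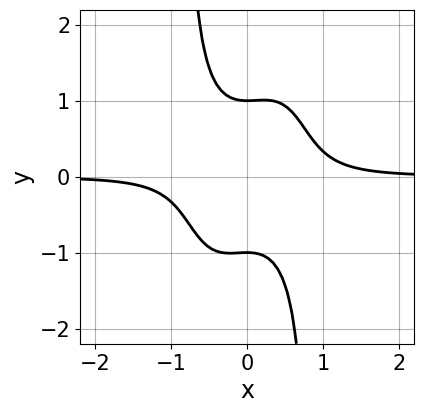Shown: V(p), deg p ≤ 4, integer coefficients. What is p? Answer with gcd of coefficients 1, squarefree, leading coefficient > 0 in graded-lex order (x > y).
First, degree: no degree-3 curve has this shape, so deg p = 4.
Then, against the integer gridlines: among the integer gridlines, it crosses the y-axis at y ∈ {-1, 1}; no x-intercept at any integer in the box.
Finally, these observations pin down the coefficients.

3*x^3*y - x^2*y^2 + y^2 - 1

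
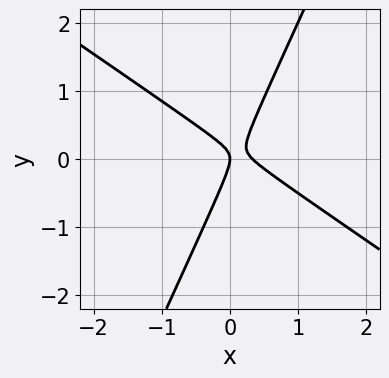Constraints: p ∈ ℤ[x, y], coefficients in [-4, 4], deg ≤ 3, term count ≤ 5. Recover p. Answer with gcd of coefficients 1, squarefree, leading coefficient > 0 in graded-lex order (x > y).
(a) The degree is 2 — the shape is more complex than any degree-1 curve.
(b) Reading off the gridlines: it crosses the x-axis at the gridline x = 0; one y-axis crossing is at y = 0.
(c) Together with the visible shape, these determine p as stated.

3*x^2 + 3*x*y - 2*y^2 - x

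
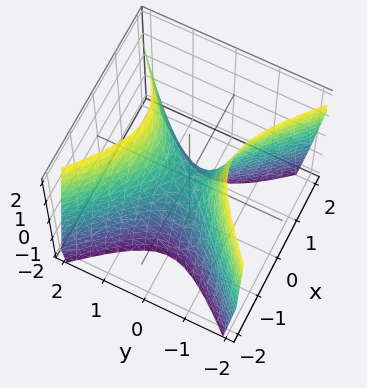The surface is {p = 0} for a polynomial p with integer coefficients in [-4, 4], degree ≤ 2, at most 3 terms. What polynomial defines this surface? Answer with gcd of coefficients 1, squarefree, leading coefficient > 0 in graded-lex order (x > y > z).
2*x^2 - 2*y^2 + z

Degree: a hyperbolic paraboloid; a quadric, so deg p = 2.
Symmetries: mirror symmetry x ↦ −x ⇒ only even powers of x; the y ↦ −y reflection is a symmetry, so y appears only in even powers.
Checking where it meets the axes: one y-axis crossing is at y = 0; it crosses the z-axis at the gridline z = 0; it crosses the x-axis at the gridline x = 0.
Fitting integer coefficients to these (and the overall shape) gives p.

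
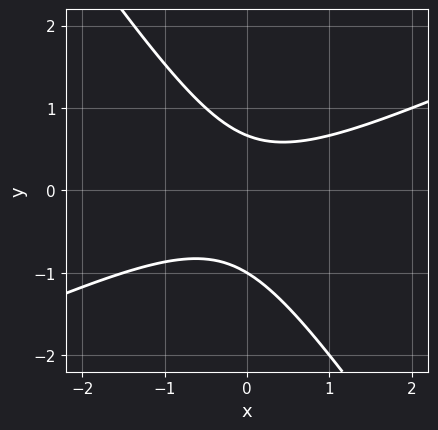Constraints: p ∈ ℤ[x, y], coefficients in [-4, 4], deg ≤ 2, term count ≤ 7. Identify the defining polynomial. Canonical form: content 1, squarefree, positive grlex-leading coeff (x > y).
2*x^2 - 3*x*y - 3*y^2 - y + 2

1. deg p = 2. The shape is more complex than any degree-1 curve.
2. From the visible intercepts: the curve avoids every integer x-axis point in the box; it crosses the y-axis at the gridline y = -1.
3. Matching integer coefficients to the picture gives p.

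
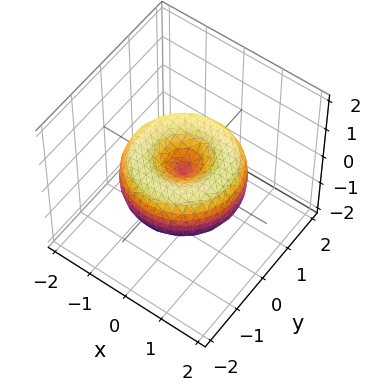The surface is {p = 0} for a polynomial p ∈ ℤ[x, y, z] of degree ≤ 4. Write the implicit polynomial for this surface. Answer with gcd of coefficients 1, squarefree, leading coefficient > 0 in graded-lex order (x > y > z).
The degree is 4 — a generic line meets the surface in up to 4 points.
Symmetries: rotational symmetry about the z-axis ⇒ p depends on x, y only through x² + y².
Observable constraints: a circular section at z = 0 has radius between 1 and 2; it crosses the x-axis at the gridline x = 0; one z-axis crossing is at z = 0.
Putting this together gives p.

x^4 + 2*x^2*y^2 + y^4 - 2*x^2 - 2*y^2 + 2*z^2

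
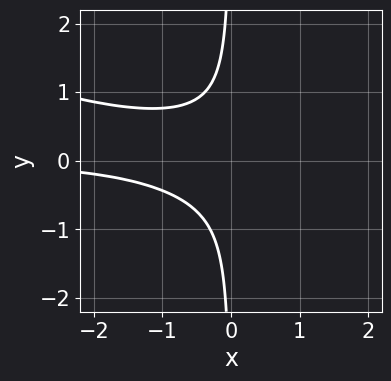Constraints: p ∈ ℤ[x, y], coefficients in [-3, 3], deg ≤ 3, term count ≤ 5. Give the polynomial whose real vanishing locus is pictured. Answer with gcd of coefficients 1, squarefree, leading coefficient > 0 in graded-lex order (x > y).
x^2*y + 3*x*y^2 + 1

First, deg p = 3. The shape is more complex than any degree-2 curve.
Next, observable constraints: it misses every integer gridline on the y-axis; no x-intercept at any integer in the box.
Finally, the integer polynomial consistent with all of this is the stated p.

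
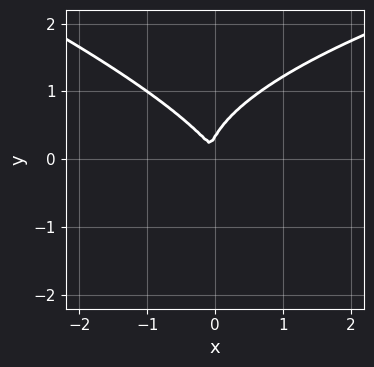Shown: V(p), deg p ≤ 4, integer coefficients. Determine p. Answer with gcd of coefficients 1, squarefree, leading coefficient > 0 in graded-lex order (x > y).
x*y^2 + 3*y^3 - 3*x^2 - 2*x*y - y^2

deg p = 3. No degree-2 curve has this shape.
Solving for integer coefficients yields p as stated.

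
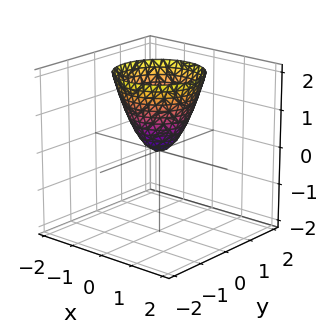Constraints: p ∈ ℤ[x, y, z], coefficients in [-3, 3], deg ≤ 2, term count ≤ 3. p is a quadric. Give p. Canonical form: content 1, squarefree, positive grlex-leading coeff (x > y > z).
1. deg p = 2. A single bowl opening along one axis; a quadric.
2. Symmetries: every cross-section ⟂ z is a circle, so x, y appear only via x² + y².
3. From the visible intercepts: a circular section at z = 1 has radius between 0 and 1; one z-axis crossing is at z = 0.
4. Fitting integer coefficients to these (and the overall shape) gives p.

3*x^2 + 3*y^2 - 2*z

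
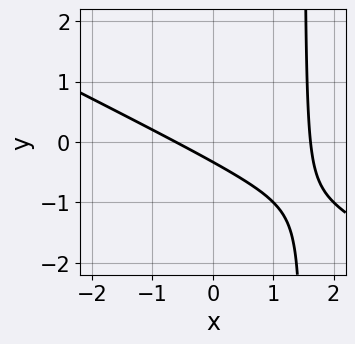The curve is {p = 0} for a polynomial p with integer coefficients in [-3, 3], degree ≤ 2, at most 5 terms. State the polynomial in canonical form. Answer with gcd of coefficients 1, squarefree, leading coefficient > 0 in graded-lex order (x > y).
x^2 + 2*x*y - x - 3*y - 1

(a) The degree is 2 — no degree-1 curve has this shape.
(b) Matching integer coefficients to the picture gives p.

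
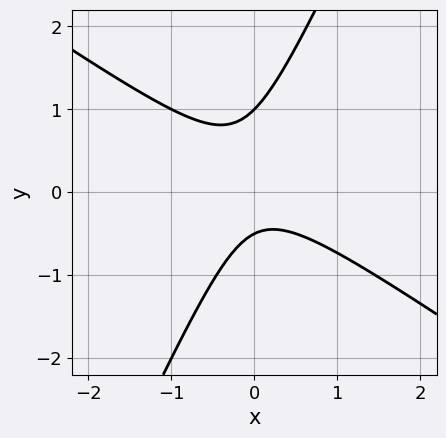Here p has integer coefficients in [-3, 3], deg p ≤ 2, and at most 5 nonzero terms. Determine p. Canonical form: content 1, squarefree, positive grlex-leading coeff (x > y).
3*x^2 + 3*x*y - 2*y^2 + y + 1

Degree: no degree-1 curve has this shape, so deg p = 2.
From the axis intercepts and sections: no x-intercept at any integer in the box; it crosses the y-axis at the gridline y = 1.
Putting this together gives p.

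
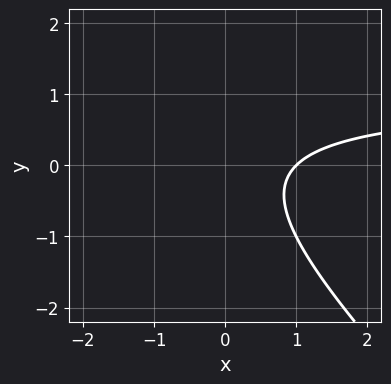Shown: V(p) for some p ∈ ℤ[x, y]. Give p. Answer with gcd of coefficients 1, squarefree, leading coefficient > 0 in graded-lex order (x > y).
x*y + y^2 - x + 1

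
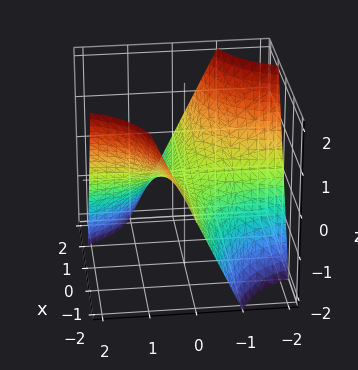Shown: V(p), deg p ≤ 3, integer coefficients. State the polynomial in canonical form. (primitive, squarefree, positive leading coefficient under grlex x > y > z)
First, deg p = 2.
Then, from the visible intercepts: the visible y-axis segment lies entirely on the surface; one z-axis crossing is at z = 0.
Finally, solving for integer coefficients yields p as stated.

x*y + z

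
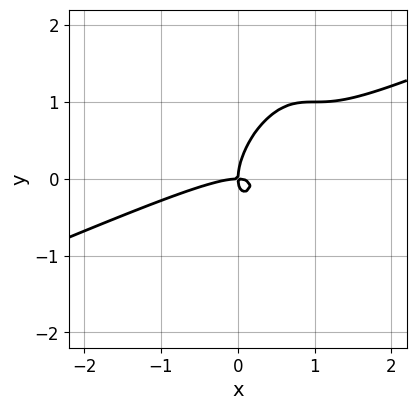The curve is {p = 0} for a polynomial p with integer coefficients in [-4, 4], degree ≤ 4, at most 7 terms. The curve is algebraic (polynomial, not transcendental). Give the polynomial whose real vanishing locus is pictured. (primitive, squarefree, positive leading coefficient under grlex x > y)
x^3 - 3*x^2*y + 2*x*y^2 - y^3 + x*y

First, deg p = 3. A generic line meets the curve in up to 3 points.
Then, against the integer gridlines: one x-axis crossing is at x = 0; one y-axis crossing is at y = 0.
Finally, solving for integer coefficients yields p as stated.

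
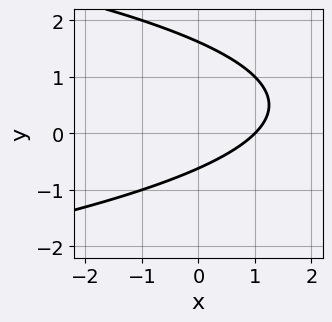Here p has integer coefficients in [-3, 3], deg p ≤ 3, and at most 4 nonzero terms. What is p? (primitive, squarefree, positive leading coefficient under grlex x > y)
y^2 + x - y - 1

The degree is 2 — the shape is more complex than any degree-1 curve.
Reading off the gridlines: it crosses the x-axis at the gridline x = 1.
Together with the visible shape, these determine p as stated.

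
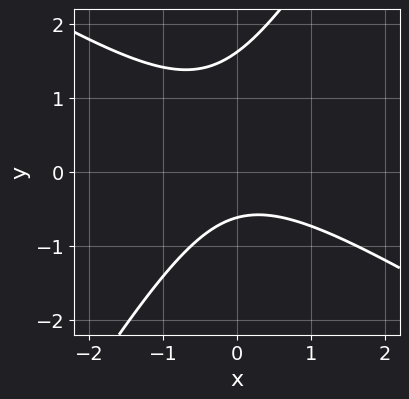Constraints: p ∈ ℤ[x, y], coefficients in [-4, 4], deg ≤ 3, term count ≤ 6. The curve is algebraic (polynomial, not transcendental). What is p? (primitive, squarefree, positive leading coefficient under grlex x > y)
x^2 + x*y - y^2 + y + 1

1. The degree is 2 — a generic line meets the curve in up to 2 points.
2. Against the integer gridlines: it misses every integer gridline on the x-axis.
3. Together with the visible shape, these determine p as stated.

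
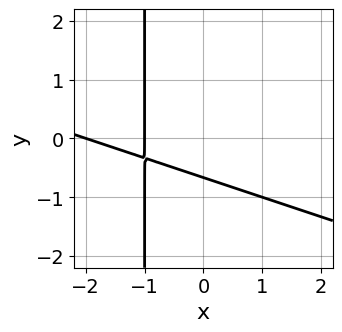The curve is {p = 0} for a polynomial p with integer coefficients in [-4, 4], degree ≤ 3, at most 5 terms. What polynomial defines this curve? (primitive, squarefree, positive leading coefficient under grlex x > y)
Degree: the shape is more complex than any degree-1 curve, so deg p = 2.
Reading off the gridlines: among the integer gridlines, it crosses the x-axis at x ∈ {-2, -1}.
The integer polynomial consistent with all of this is the stated p.

x^2 + 3*x*y + 3*x + 3*y + 2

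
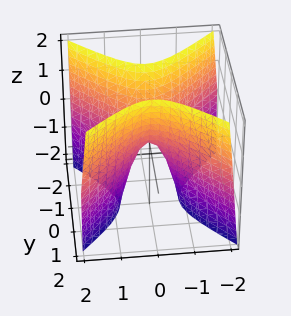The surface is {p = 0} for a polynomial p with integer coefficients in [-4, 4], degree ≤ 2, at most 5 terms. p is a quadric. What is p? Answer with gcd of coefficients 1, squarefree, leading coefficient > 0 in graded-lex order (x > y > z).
1. Degree: a hyperbolic paraboloid; a quadric, so deg p = 2.
2. Symmetries: it's symmetric under y → −y, forcing even powers of y; mirror symmetry x ↦ −x ⇒ only even powers of x.
3. Observable constraints: it meets the y-axis at y = 0 (among the integer gridlines); one z-axis crossing is at z = 0.
4. Together with the visible shape, these determine p as stated.

3*x^2 - 3*y^2 + z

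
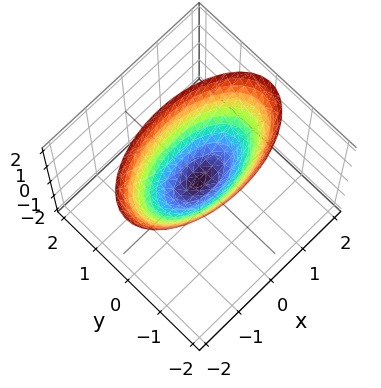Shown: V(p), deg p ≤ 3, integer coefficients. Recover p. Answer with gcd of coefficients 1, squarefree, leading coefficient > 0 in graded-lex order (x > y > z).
x^2 + 3*y^2 - 2*z

1. Degree: a paraboloid; a quadric, so deg p = 2.
2. Symmetries: it's symmetric under x → −x, forcing even powers of x; mirror symmetry y ↦ −y ⇒ only even powers of y.
3. From the visible intercepts: it crosses the x-axis at the gridline x = 0; it crosses the z-axis at the gridline z = 0; one y-axis crossing is at y = 0.
4. Matching integer coefficients to the picture gives p.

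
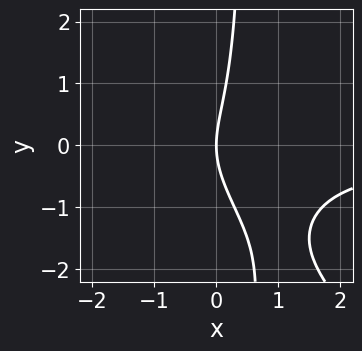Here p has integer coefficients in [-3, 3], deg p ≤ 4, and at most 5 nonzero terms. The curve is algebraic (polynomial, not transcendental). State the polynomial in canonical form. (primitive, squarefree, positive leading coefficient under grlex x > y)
2*x^2*y + 2*x*y^2 + x*y - y^2 + 3*x

First, degree: no degree-2 curve has this shape, so deg p = 3.
Then, checking where it meets the axes: it meets the y-axis at y = 0 (among the integer gridlines); one x-axis crossing is at x = 0.
Finally, the integer polynomial consistent with all of this is the stated p.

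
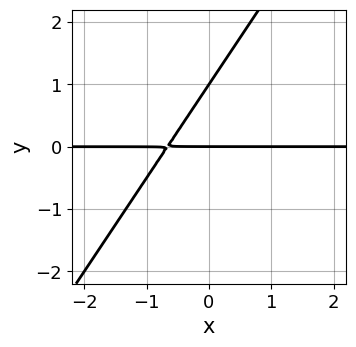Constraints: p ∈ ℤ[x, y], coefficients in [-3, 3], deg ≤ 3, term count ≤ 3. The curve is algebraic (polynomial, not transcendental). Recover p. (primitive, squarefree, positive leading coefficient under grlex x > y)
3*x*y - 2*y^2 + 2*y

Degree: no degree-1 curve has this shape, so deg p = 2.
Checking where it meets the axes: the y-axis gridline crossings are at y ∈ {0, 1}; every point of the x-axis in the box is on the curve.
Solving for integer coefficients yields p as stated.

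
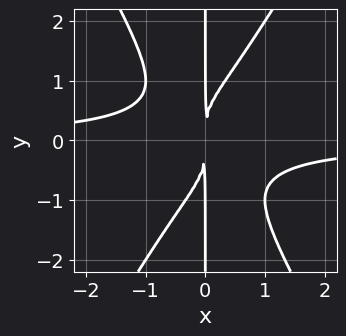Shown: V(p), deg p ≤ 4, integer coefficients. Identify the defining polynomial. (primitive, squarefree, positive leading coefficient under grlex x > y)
3*x^3*y - x*y^3 + 2*x^2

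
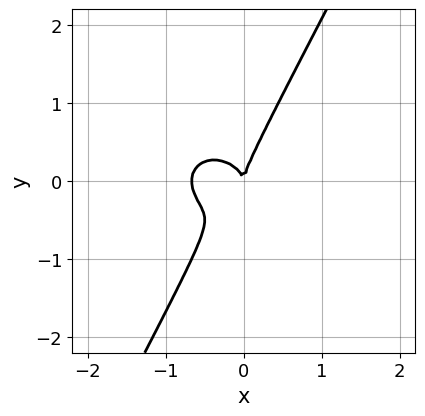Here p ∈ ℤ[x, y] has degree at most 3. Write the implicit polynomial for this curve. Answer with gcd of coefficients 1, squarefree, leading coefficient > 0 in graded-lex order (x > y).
3*x^3 + 3*x*y^2 - 2*y^3 + 2*x^2

1. deg p = 3.
2. From the visible intercepts: it crosses the x-axis at the gridline x = 0; it crosses the y-axis at the gridline y = 0.
3. Matching integer coefficients to the picture gives p.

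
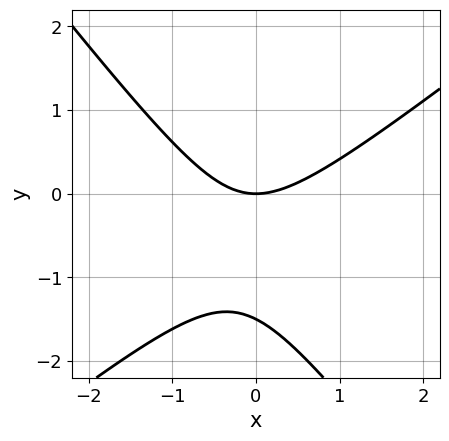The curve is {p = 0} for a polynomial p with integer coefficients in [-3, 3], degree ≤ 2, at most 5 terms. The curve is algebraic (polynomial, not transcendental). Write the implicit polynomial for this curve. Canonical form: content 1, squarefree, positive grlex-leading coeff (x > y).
(a) The degree is 2 — a generic line meets the curve in up to 2 points.
(b) From the visible intercepts: it meets the y-axis at y = 0 (among the integer gridlines); one x-axis crossing is at x = 0.
(c) Fitting integer coefficients to these (and the overall shape) gives p.

2*x^2 - x*y - 2*y^2 - 3*y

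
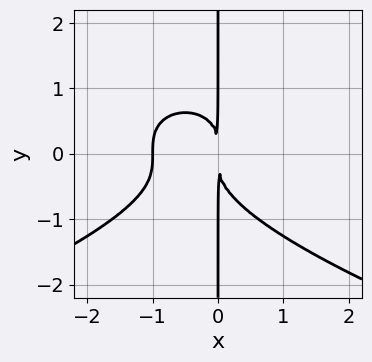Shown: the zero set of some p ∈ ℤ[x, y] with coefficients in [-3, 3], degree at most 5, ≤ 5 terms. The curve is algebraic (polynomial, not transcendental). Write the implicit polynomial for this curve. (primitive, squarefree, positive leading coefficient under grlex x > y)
x*y^3 + x^3 + x^2

First, the degree is 4 — a generic line meets the curve in up to 4 points.
Next, from the visible intercepts: every point of the y-axis in the box is on the curve; it meets the x-axis at x = -1 (among the integer gridlines).
Finally, the integer polynomial consistent with all of this is the stated p.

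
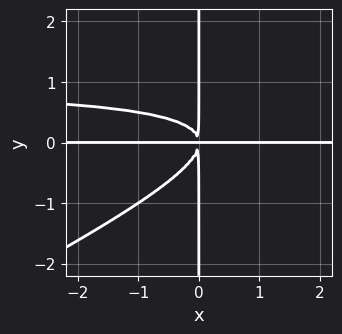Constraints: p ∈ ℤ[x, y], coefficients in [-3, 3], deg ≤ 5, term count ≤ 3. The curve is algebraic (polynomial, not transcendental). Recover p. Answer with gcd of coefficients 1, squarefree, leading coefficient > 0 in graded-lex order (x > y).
x^2*y^2 - 2*x*y^3 - x^2*y

The degree is 4 — a generic line meets the curve in up to 4 points.
Observable constraints: every point of the y-axis in the box is on the curve; every point of the x-axis in the box is on the curve.
Putting this together gives p.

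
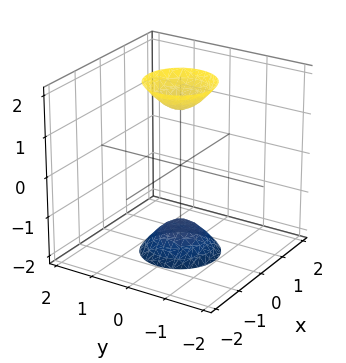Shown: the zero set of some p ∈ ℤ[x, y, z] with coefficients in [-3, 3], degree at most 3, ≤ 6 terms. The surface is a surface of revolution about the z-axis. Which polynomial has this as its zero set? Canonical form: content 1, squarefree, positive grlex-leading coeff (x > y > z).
1. I count 2 distinct pieces.
2. Degree: a generic line meets the surface in up to 2 points, so deg p = 2.
3. By symmetry, every cross-section ⟂ z is a circle, so x, y appear only via x² + y².
4. Against the integer gridlines: it misses every integer gridline on the x-axis; it misses every integer gridline on the y-axis.
5. Solving for integer coefficients yields p as stated.

3*x^2 + 3*y^2 - z^2 + 2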